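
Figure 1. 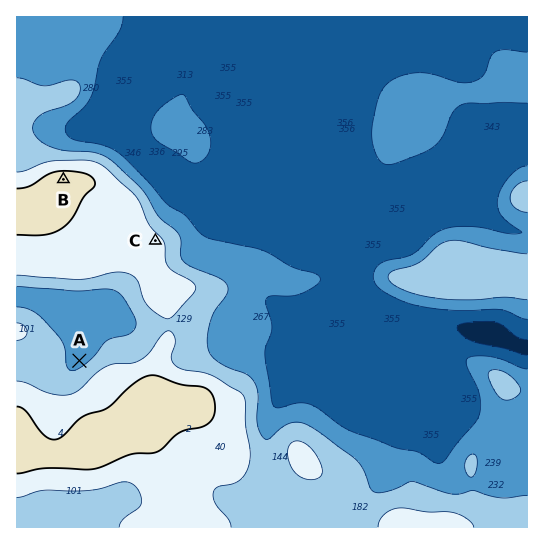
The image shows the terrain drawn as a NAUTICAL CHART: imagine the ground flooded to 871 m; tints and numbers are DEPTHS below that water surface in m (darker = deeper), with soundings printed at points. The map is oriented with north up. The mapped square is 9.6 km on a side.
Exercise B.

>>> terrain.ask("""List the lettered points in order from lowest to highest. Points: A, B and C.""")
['A', 'C', 'B']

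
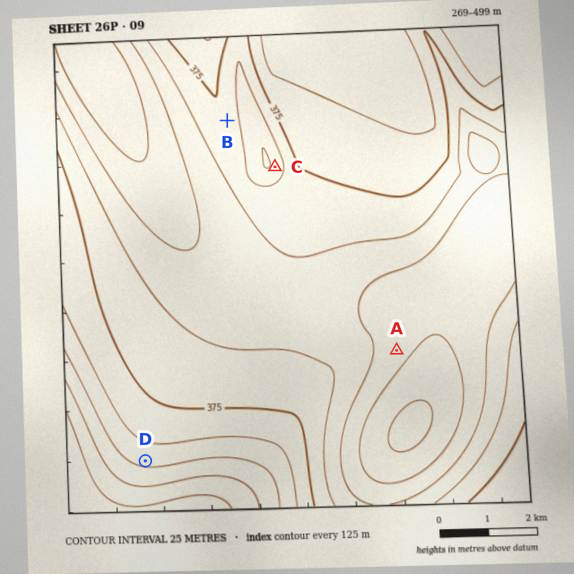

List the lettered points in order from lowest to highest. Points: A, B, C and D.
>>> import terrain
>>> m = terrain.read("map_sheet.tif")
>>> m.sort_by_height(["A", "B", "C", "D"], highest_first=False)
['A', 'C', 'B', 'D']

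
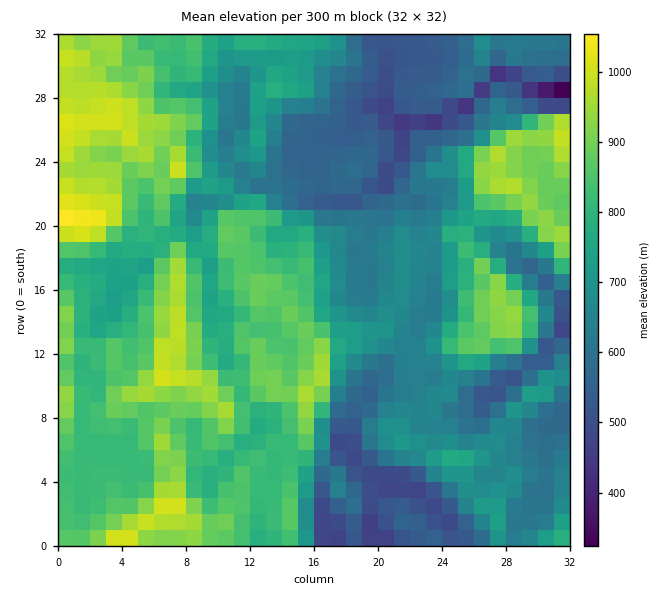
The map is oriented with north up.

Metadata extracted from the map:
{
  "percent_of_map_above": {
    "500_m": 96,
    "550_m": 88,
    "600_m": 79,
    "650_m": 67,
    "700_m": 58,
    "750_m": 51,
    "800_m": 42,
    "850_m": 28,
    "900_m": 17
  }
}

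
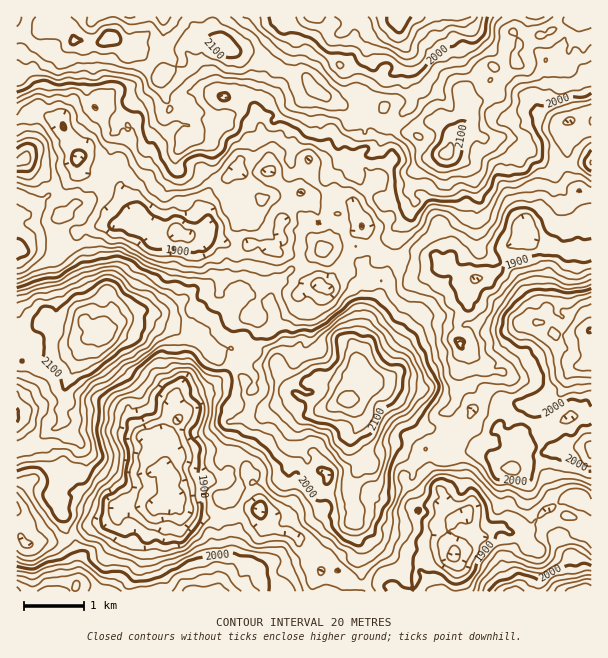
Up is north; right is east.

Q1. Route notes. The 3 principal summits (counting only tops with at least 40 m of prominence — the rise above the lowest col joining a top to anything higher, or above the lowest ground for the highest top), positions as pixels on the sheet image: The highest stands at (93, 333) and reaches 2173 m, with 351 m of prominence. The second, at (347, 399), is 2173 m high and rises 160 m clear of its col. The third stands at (444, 153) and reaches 2126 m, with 174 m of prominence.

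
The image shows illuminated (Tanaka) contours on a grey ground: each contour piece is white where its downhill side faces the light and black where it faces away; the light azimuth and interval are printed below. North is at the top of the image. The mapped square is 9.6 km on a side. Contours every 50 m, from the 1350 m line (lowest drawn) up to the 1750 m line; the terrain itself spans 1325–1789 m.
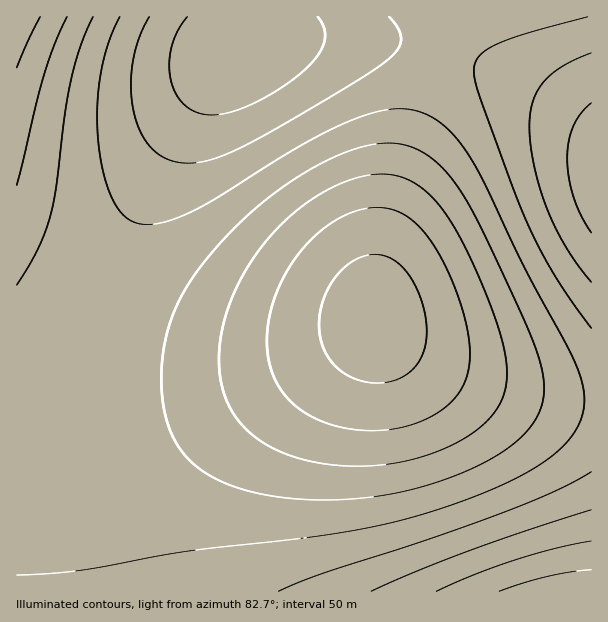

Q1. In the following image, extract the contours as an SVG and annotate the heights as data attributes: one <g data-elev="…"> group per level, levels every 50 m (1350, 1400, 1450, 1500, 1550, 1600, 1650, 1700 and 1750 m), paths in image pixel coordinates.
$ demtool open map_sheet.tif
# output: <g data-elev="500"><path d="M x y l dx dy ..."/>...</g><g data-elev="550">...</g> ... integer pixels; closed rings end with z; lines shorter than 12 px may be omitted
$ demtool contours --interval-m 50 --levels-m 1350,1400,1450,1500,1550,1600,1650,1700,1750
<g data-elev="1350"><path d="M372 383l-12-2-10-4-9-6-8-7-6-8-5-11-2-10-1-12 2-14 3-12 6-12 7-10 9-9 10-7 10-4 9-1 9 2 9 4 9 7 8 9 7 14 5 13 4 15 1 15-4 21-5 9-7 8-8 6-10 4z"/></g><g data-elev="1400"><path d="M353 429l-21-4-19-8-16-10-12-12-10-15-6-18-2-20 1-19 6-23 9-22 13-21 16-19 18-14 20-11 18-5 18 0 15 5 15 10 13 16 13 21 14 30 9 30 5 25-1 21-4 15-7 14-12 12-14 9-18 8-19 5-21 2z"/><path d="M40 17l-23 51"/></g><g data-elev="1450"><path d="M338 465l-30-4-27-9-22-12-17-15-13-20-8-21-2-25 3-27 8-30 15-30 19-29 24-25 27-21 29-15 27-7 12-1 12 1 18 7 18 14 15 19 16 27 22 46 16 45 6 30 0 24-6 17-12 16-17 14-22 13-26 9-28 7-29 3z"/><path d="M67 17l-12 27-11 31-27 110"/></g><g data-elev="1500"><path d="M312 500l-42-4-36-9-28-14-12-9-9-9-8-11-6-12-5-13-3-17-1-36 5-34 13-33 20-32 33-37 35-32 39-27 38-19 17-5 16-3 14-1 13 2 18 8 18 14 17 20 16 27 43 89 19 45 8 32 0 12-2 12-9 19-16 18-24 17-31 15-36 13-36 8-39 5z"/><path d="M93 17l-13 30-10 36-6 34-8 72-6 29-13 33-20 34"/></g><g data-elev="1550"><path d="M120 17l-10 22-8 27-4 29-1 28 3 30 5 27 9 23 11 13 9 6 10 2 14 0 15-4 33-16 91-56 51-26 24-9 20-4 16 0 17 5 15 8 13 13 14 17 12 20 45 94 51 96 8 25 1 12 0 11-5 15-9 13-13 14-18 13-24 14-27 12-69 24-42 11-50 9-139 16-110 20-61 4"/></g><g data-elev="1600"><path d="M591 472l-35 19-51 21-82 29-103 33-41 17"/><path d="M149 17l-10 22-7 26-1 25 4 26 8 20 12 15 15 9 18 3 12-1 13-3 33-14 78-44 57-36 14-12 6-11-2-12-10-13"/><path d="M588 17l-61 16-32 12-10 6-6 6-4 6-1 8 2 12 5 18 33 90 15 36 26 49 36 52"/></g><g data-elev="1650"><path d="M591 510l-123 41-53 21-44 19"/><path d="M591 53l-29 13-10 8-9 8-6 10-4 10-4 24 2 20 3 21 14 43 18 38 25 34"/><path d="M187 17l-9 13-6 17-3 18 2 16 6 15 9 10 12 7 14 2 19-3 25-10 26-15 23-18 14-15 6-13-1-12-6-12"/></g><g data-elev="1700"><path d="M591 541l-36 7-40 12-41 15-38 16"/><path d="M591 103l-10 11-8 12-4 15-2 17 2 19 4 20 8 18 10 18"/></g><g data-elev="1750"><path d="M591 570l-43 6-49 15"/></g>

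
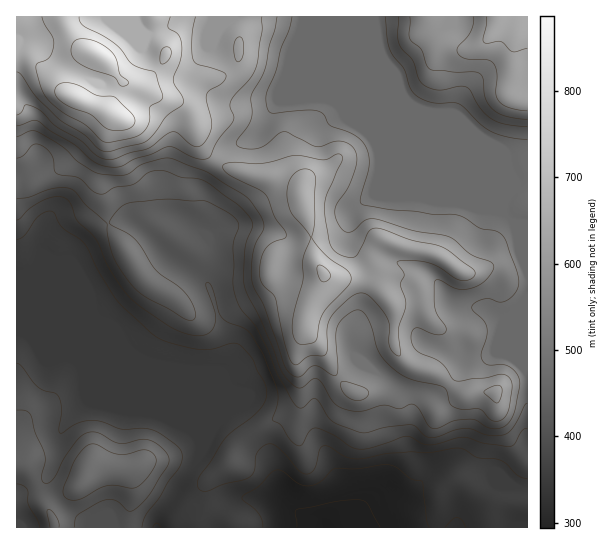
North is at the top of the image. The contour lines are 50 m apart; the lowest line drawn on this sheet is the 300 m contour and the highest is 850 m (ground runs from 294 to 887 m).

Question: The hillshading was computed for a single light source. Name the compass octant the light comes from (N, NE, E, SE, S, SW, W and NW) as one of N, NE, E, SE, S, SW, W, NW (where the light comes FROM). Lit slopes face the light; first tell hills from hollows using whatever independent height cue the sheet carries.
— NE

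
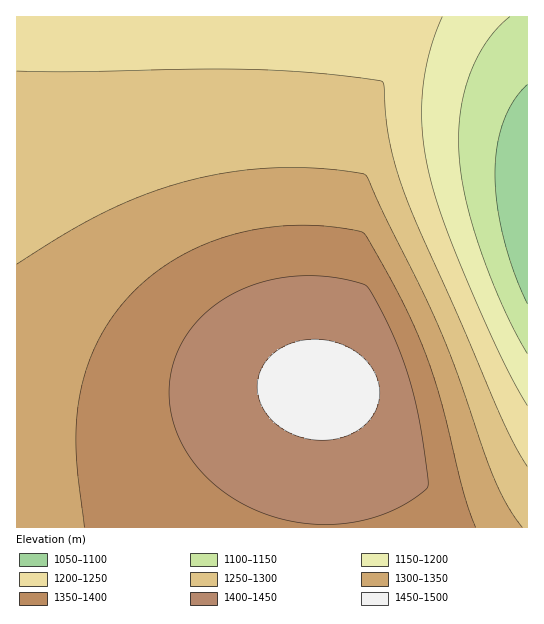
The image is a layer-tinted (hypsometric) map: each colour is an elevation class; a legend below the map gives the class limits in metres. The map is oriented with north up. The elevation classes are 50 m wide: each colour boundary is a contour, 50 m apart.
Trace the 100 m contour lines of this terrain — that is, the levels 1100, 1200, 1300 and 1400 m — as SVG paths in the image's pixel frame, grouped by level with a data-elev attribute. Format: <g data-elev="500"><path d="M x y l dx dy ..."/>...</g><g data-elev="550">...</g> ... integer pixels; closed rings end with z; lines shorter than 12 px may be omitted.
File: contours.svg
<g data-elev="1100"><path d="M527 304l-13-31-10-35-7-33-2-31 2-28 6-24 11-21 13-16"/></g><g data-elev="1200"><path d="M527 406l-26-50-36-81-24-60-13-46-6-40 1-39 6-37 13-36"/></g><g data-elev="1300"><path d="M522 527l-13-19-12-24-12-30-28-81-16-42-73-152-3-5-42-5-45-1-44 4-44 8-41 13-42 18-40 22-50 31"/></g><g data-elev="1400"><path d="M305 523l36 1 34-7 18-7 16-8 16-12 3-5-7-54-9-42-13-40-18-39-11-20-5-5-22-6-24-3-28 0-28 6-25 9-22 14-19 17-14 19-9 21-5 24 2 24 6 24 13 23 16 20 20 17 24 14 27 10z"/></g>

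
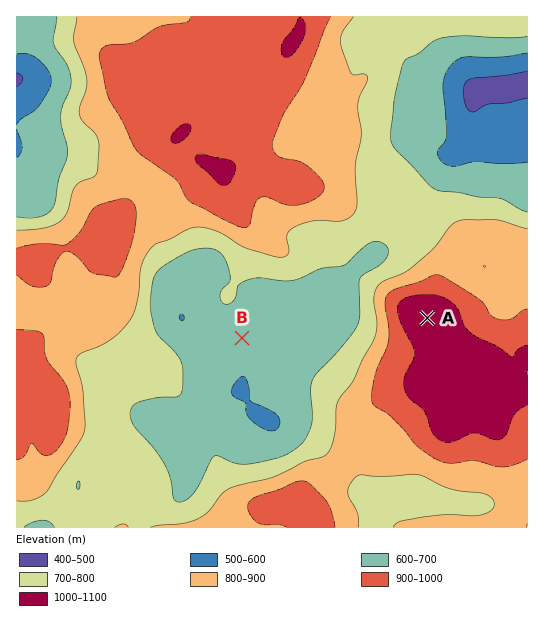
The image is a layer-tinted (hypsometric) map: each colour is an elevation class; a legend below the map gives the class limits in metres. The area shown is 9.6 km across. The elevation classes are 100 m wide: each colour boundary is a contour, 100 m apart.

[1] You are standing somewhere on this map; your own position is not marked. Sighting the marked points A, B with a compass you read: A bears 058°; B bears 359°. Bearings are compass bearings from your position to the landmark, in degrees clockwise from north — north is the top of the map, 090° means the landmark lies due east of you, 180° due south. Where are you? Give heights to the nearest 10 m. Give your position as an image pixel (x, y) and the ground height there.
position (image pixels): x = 244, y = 433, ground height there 630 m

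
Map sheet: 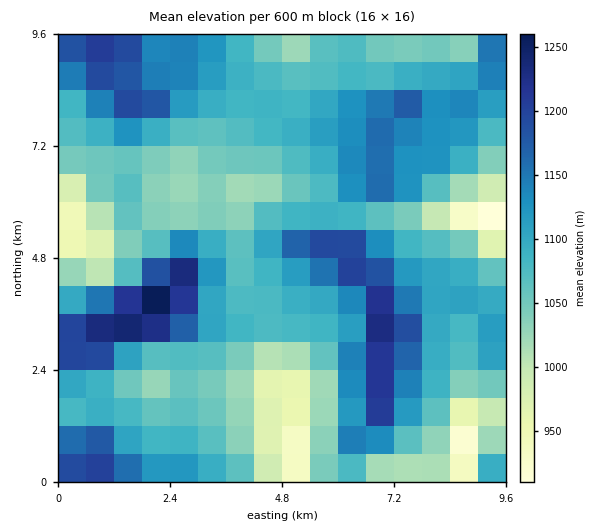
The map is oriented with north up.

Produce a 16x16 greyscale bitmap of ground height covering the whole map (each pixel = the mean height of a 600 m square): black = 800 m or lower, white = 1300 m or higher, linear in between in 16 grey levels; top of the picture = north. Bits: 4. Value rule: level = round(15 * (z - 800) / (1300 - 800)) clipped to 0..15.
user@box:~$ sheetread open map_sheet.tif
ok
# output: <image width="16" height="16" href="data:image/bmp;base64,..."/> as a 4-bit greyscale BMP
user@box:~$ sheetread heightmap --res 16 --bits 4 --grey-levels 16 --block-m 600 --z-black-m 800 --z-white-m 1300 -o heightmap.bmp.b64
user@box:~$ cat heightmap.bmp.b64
<image width="16" height="16" href="data:image/bmp;base64,Qk32AAAAAAAAAHYAAAAoAAAAEAAAABAAAAABAAQAAAAAAIAAAAATCwAAEwsAABAAAAAAAAAAAAAAABEREQAiIiIAMzMzAERERABVVVUAZmZmAHd3dwCIiIgAmZmZAKqqqgC7u7sAzMzMAN3d3QDu7u4A////AMy6qYZHh2ZJu5mYdUeqh0eJiIh1V6yoVpmHh3VXrKl4zJiIdmisuYnN3bmYiZ3JiZvOyYiZramZdozaiZvMqZhFeKmJvMqYdUaHd3iZmHZDV4d3d4irqHZ4h3eIiauql4mpiIiZq6qomsuZmYmquqmsuqmYiIiZmszKqpd4iHd7"/>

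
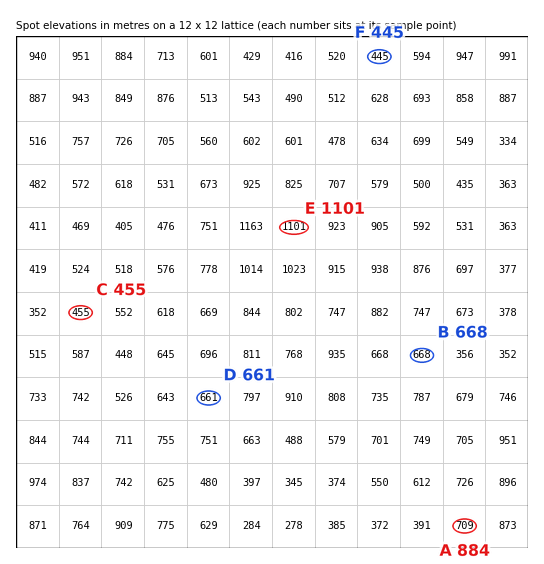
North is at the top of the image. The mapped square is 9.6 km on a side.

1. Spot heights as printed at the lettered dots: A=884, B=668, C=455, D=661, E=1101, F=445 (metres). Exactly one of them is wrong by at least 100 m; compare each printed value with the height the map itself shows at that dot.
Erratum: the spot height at A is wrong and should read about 709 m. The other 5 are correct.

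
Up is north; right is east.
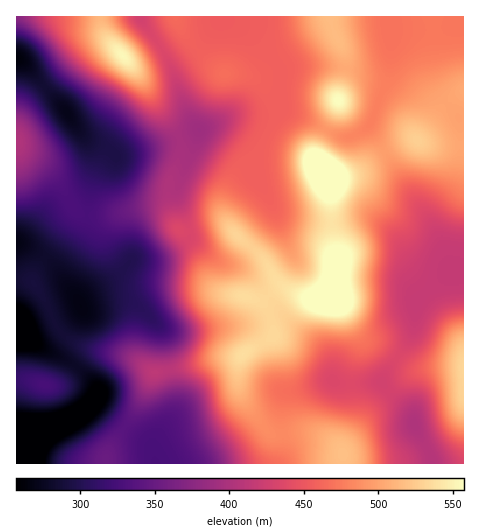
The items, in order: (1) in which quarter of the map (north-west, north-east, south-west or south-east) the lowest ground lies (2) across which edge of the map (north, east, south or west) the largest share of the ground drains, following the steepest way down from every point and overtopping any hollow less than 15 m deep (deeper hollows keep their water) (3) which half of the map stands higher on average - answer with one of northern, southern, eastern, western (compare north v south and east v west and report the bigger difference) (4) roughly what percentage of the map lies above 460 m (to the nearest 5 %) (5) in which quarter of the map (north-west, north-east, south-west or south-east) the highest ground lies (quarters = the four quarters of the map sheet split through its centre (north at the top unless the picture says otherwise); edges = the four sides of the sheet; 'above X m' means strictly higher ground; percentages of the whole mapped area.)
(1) Look to the south-west quarter for the lowest ground.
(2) Drainage is mainly to the west: more ground falls towards that edge than towards any other.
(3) Taken as a whole, the eastern half is higher than the western.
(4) About 40 % of the map lies above 460 m.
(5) Look to the north-east quarter for the highest ground.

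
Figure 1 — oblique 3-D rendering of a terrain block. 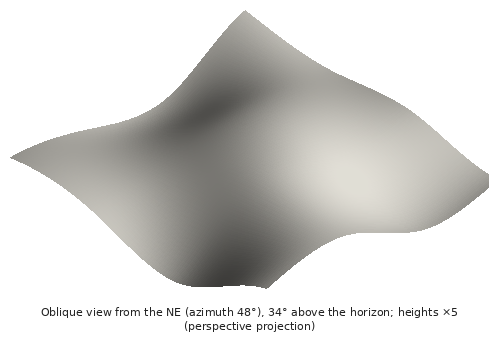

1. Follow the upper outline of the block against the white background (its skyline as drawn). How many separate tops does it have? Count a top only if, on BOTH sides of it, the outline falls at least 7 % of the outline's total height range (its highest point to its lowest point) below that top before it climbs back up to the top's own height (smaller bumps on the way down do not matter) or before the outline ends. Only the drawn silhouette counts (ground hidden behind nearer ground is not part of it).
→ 1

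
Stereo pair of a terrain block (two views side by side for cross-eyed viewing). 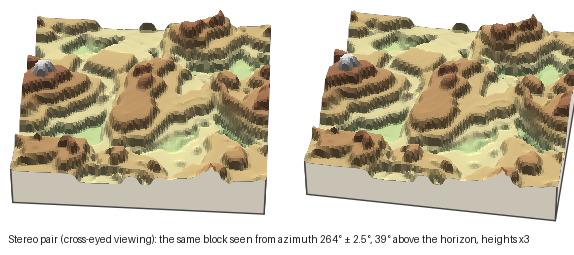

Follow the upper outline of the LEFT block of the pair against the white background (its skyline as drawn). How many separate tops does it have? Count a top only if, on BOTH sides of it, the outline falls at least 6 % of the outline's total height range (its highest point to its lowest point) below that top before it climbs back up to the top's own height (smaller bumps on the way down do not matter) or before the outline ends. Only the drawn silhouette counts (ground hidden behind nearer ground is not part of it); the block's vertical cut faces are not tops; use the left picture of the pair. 2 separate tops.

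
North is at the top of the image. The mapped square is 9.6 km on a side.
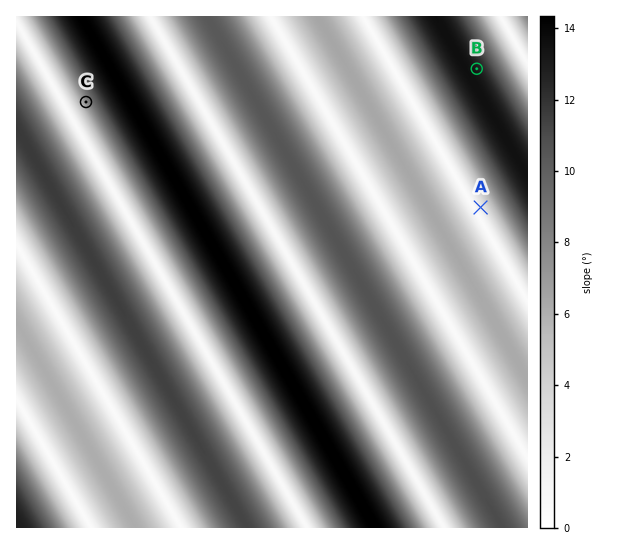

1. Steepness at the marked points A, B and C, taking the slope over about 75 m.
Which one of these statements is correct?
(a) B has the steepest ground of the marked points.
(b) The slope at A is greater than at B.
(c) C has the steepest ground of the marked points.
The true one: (a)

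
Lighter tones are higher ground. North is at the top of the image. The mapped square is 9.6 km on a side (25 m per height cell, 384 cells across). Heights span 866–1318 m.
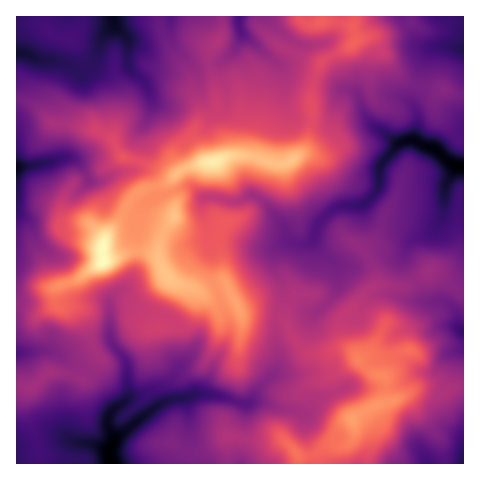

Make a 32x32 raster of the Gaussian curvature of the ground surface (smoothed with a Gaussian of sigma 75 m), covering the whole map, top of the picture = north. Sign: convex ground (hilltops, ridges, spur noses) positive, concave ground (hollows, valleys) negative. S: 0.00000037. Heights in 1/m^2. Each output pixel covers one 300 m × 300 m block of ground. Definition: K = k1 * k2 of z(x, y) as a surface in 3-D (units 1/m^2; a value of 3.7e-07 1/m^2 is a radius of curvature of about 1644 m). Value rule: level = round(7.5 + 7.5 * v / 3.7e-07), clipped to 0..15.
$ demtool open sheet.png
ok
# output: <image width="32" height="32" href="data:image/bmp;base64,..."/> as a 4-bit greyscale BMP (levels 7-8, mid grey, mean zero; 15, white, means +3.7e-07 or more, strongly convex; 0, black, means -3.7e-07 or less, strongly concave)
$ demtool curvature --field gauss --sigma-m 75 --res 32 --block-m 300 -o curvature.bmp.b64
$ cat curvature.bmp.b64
<image width="32" height="32" href="data:image/bmp;base64,Qk12AgAAAAAAAHYAAAAoAAAAIAAAACAAAAABAAQAAAAAAAACAAATCwAAEwsAABAAAAAAAAAAAAAAABEREQAiIiIAMzMzAERERABVVVUAZmZmAHd3dwCIiIgAmZmZAKqqqgC7u7sAzMzMAN3d3QDu7u4A////AIiHm3aHd3d3d5iGZ3aleFd3eHOGy5h3mFaoVXiHh9iod3h5VVh4Z5dW2LtIl7iFaGeIdbx4i0nZd1SIf4dXd4iYd3aXd3WWcMdohzdnioZ3mXiZhWZ4mYhjiHh88VfFeIeVd6eJdzh+tph3dGiXVWh3d3jFd4mGhmd4h3jHdbmndnd1lJd4mXiHd3dnh3j1ZWfGVLmYh2q1h3d4dqZ2SXtkm4pIh3hVd8doiIiH53V2d2d3l3V3l2mWd3hYdleIeC72SJiD+Ih4d2h5eXh4eHhmgwC3+LeGmXd4h3iHd2mHhI/38AN5eWWIh3d4dniKh4dYS7hHeXh1mIh4eIeIaIZkt3PmiFZndnd4eJl3d3iHiKS5cYd/RonHl2hZZniHd3hldZeIeqp2gIVniKiHh3dpd3tnt2A+gvmJh4akd4ePaWqIdoZdSqhnh4h3aImJNYOoh2tFZg/0N46Wp3xOyzhaeoZmiIh3h3hpt2qXNkmOdoV5eId2aHd3mlaIiQnIN4i2eniHiYh3d4h1doeOC4hmh1h4mIhXeIiHiXhZiGh4h4e5d3mIeId3h4enh4dnl4d2mHVod4h4d3h0mHeHZ5iId3eIiHeGd4h4emd3dXeHd3h2iXd3iISFd3hJlpmIeHiHiGaXd4jIuIVnppq1iHeIh4h3mId4V2k57FWWhJh4"/>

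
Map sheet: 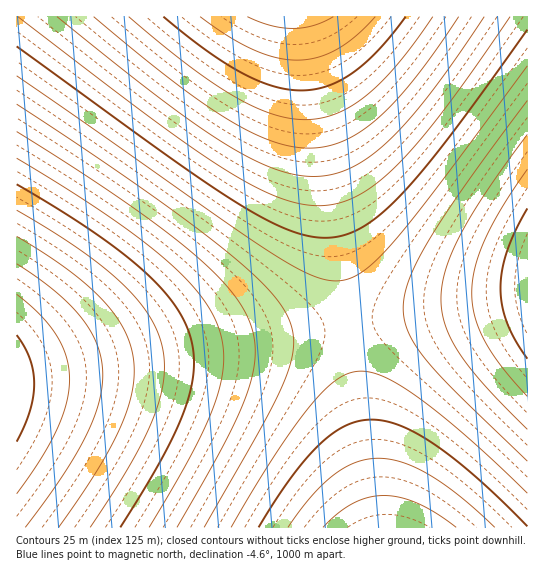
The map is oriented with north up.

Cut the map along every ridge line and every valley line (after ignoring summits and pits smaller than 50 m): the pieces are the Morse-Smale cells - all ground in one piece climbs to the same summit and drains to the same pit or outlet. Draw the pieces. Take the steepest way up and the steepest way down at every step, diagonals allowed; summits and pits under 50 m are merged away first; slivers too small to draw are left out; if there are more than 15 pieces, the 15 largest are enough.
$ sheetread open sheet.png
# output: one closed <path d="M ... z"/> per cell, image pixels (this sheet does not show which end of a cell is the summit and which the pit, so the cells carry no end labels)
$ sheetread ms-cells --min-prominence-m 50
<path d="M302 16l-286 1 1 358 331-50z"/><path d="M349 325l-332 50-1 152 362 1 1-7z"/><path d="M527 16l-224 1 46 308 179-27z"/><path d="M527 299l-178 27 30 202 149-1z"/>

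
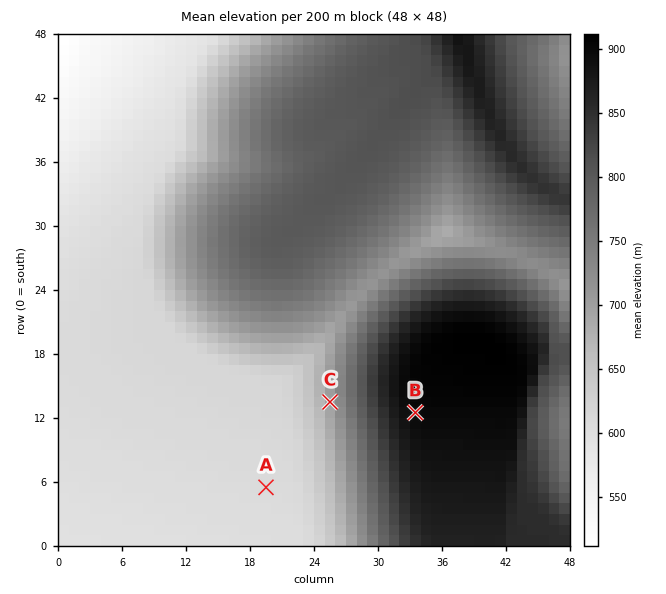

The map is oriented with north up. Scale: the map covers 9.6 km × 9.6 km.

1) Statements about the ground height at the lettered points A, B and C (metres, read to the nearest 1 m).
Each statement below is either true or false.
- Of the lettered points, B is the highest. true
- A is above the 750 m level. false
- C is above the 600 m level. true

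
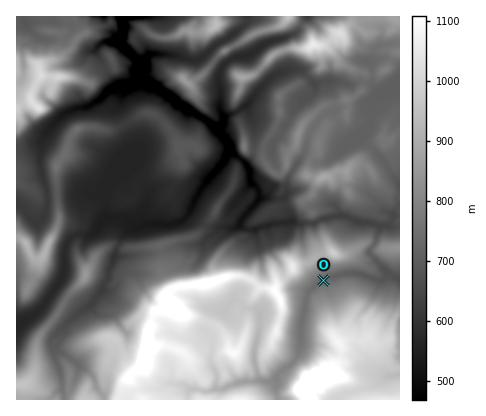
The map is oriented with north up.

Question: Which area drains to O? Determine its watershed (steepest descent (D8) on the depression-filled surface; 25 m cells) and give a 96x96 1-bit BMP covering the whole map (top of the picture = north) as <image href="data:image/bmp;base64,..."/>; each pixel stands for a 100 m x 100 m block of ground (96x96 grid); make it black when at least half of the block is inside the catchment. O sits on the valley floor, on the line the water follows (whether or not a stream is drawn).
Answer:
<image width="96" height="96" href="data:image/bmp;base64,Qk2+BAAAAAAAAD4AAAAoAAAAYAAAAGAAAAABAAEAAAAAAIAEAAATCwAAEwsAAAIAAAAAAAAA////AAAAAAAAAAAB//////+AAAAAAAAD//////8AAAAAAAAD//////8AAAAAAAAD//////8AAAAAAAAH///////AAAAAAAAP///////wAAAAAAAH///////+AAAAAAAD///////+AAAAAAAB////////AAAAAAAA////////gAAAAAAA////////gAAAAAAA////////gAAAAAAAf///////gAAAAAAAf///////gAAAAAAAf///////AAAAAAAAf///////AAAAAAAAf//////+AAAAAAAAf//////+AAAAAAAAf//////+AAAAAAAAP//////8AAAAAAAAP//////8AAAAAAAAP//////8AAAAAAAAH//////8AAAAAAAAA//////4AAAAAAAAA//////4AAAAAAAAB//////4AAAAAAAAB//////4AAAAAAAAA//////4AAAAAAAAAH//+H/4AAAAAAAAAAD/8D/4AAAAAAAAAAAfwB/wAAAAAAAAAAAAAA/gAAAAAAAAAAAAAAfAAAAAAAAAAAAAAAOAAAAAAAAAAAAAAAAAAAAAAAAAAAAAAAAAAAAAAAAAAAAAAAAAAAAAAAAAAAAAAAAAAAAAAAAAAAAAAAAAAAAAAAAAAAAAAAAAAAAAAAAAAAAAAAAAAAAAAAAAAAAAAAAAAAAAAAAAAAAAAAAAAAAAAAAAAAAAAAAAAAAAAAAAAAAAAAAAAAAAAAAAAAAAAAAAAAAAAAAAAAAAAAAAAAAAAAAAAAAAAAAAAAAAAAAAAAAAAAAAAAAAAAAAAAAAAAAAAAAAAAAAAAAAAAAAAAAAAAAAAAAAAAAAAAAAAAAAAAAAAAAAAAAAAAAAAAAAAAAAAAAAAAAAAAAAAAAAAAAAAAAAAAAAAAAAAAAAAAAAAAAAAAAAAAAAAAAAAAAAAAAAAAAAAAAAAAAAAAAAAAAAAAAAAAAAAAAAAAAAAAAAAAAAAAAAAAAAAAAAAAAAAAAAAAAAAAAAAAAAAAAAAAAAAAAAAAAAAAAAAAAAAAAAAAAAAAAAAAAAAAAAAAAAAAAAAAAAAAAAAAAAAAAAAAAAAAAAAAAAAAAAAAAAAAAAAAAAAAAAAAAAAAAAAAAAAAAAAAAAAAAAAAAAAAAAAAAAAAAAAAAAAAAAAAAAAAAAAAAAAAAAAAAAAAAAAAAAAAAAAAAAAAAAAAAAAAAAAAAAAAAAAAAAAAAAAAAAAAAAAAAAAAAAAAAAAAAAAAAAAAAAAAAAAAAAAAAAAAAAAAAAAAAAAAAAAAAAAAAAAAAAAAAAAAAAAAAAAAAAAAAAAAAAAAAAAAAAAAAAAAAAAAAAAAAAAAAAAAAAAAAAAAAAAAAAAAAAAAAAAAAAAAAAAAAAAAAAAAAAAAAAAAAAAAAAAAAAAAAAAAAAAAAAAAAAAAAAAAAAAAAAAAAAAAAAAAAAAAAAAAAAAAAAAAAAAAAAAAAAAAAAAAAAAAAAAAAAAAAAAAAAAAAAAAAAAAAAAAAAAAAAAAAAAAAAAAAAAAAAAAAAAAAAAAAAAAA="/>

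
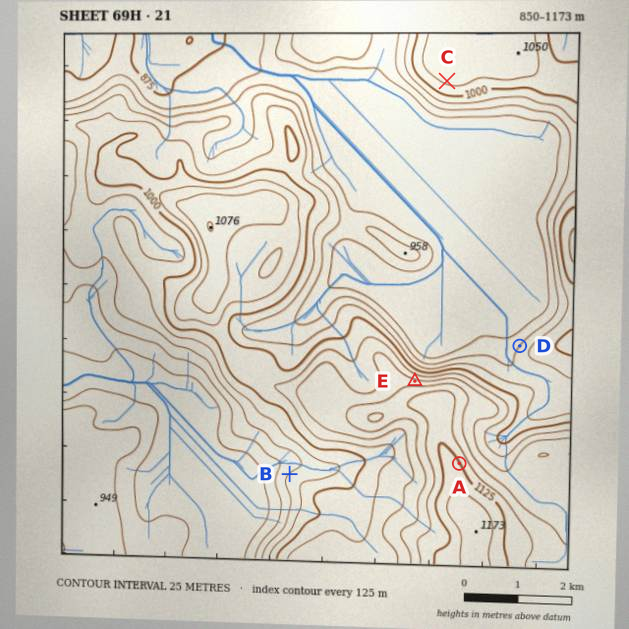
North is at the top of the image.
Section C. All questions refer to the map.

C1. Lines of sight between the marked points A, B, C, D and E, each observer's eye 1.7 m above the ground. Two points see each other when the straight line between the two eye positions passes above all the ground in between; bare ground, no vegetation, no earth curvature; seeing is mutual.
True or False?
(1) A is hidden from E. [True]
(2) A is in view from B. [False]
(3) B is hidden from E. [True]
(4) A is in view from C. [True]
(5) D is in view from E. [True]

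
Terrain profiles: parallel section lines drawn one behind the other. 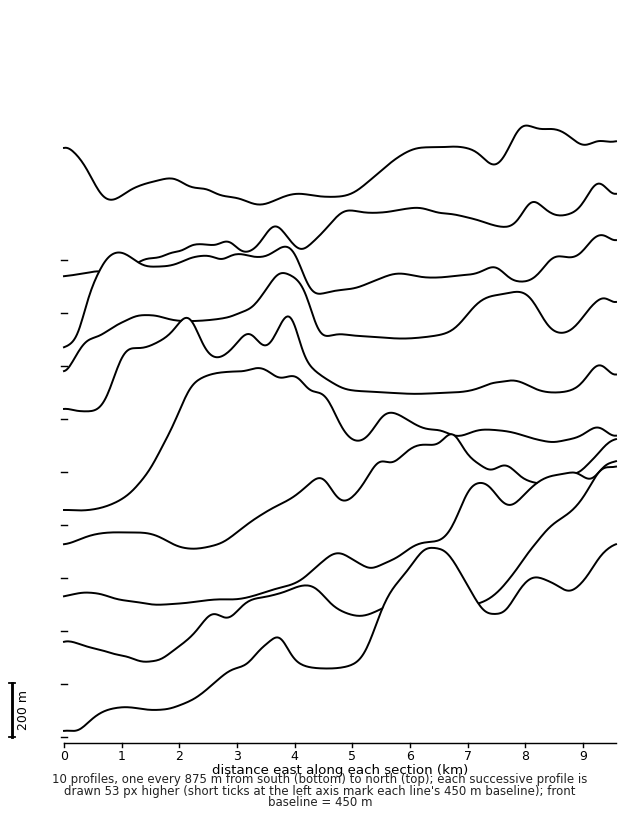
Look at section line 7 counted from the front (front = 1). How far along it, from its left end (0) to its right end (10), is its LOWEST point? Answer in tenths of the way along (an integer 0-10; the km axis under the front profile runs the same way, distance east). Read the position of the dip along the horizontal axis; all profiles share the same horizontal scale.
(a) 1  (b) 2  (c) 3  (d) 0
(d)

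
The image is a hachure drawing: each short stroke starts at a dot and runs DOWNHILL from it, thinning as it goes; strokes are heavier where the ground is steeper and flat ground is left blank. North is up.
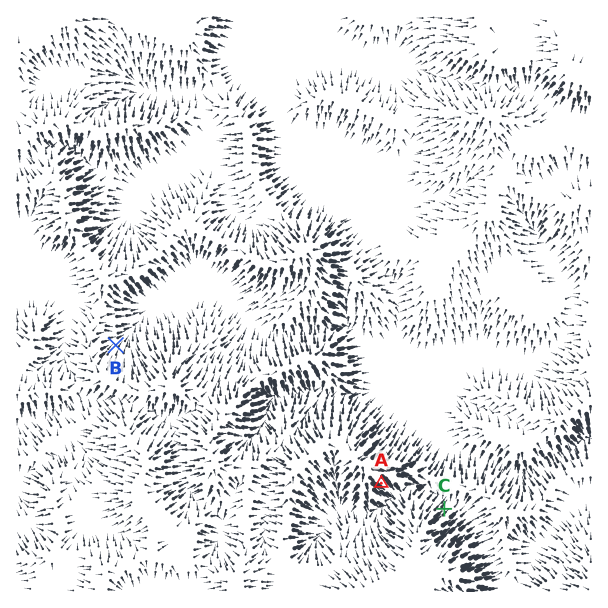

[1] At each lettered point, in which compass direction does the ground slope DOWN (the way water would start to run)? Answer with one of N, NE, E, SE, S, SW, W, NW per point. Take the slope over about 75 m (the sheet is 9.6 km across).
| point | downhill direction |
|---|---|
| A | SE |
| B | NE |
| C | NE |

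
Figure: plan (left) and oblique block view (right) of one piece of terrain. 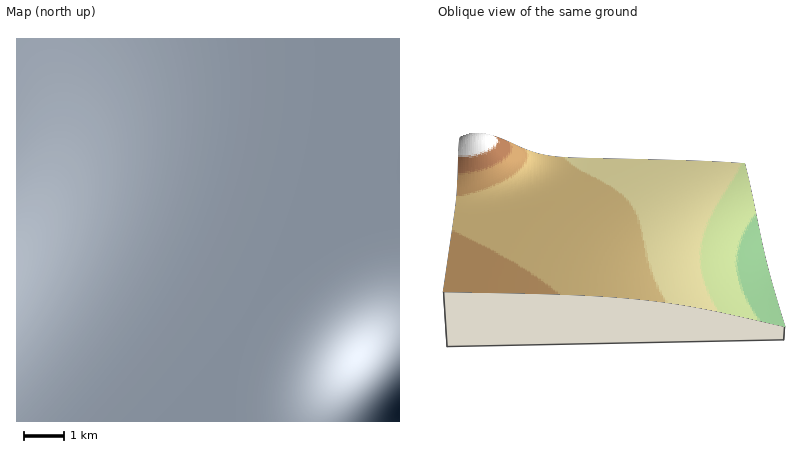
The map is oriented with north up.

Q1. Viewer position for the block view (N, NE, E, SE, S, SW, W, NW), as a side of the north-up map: N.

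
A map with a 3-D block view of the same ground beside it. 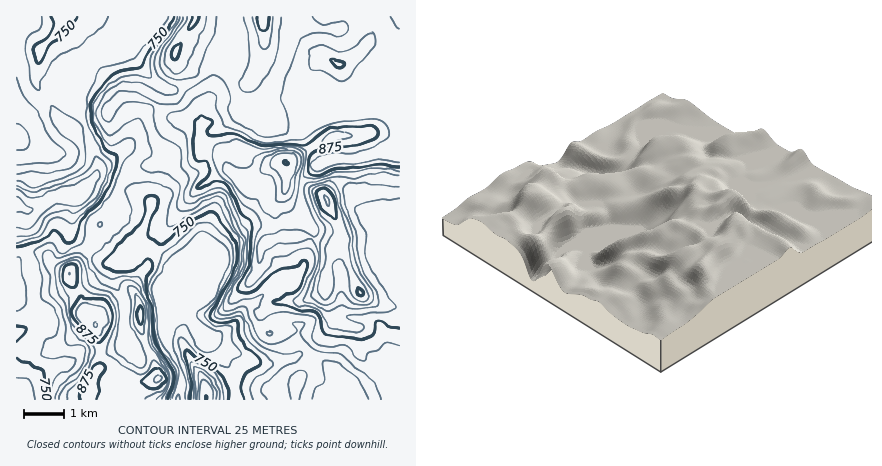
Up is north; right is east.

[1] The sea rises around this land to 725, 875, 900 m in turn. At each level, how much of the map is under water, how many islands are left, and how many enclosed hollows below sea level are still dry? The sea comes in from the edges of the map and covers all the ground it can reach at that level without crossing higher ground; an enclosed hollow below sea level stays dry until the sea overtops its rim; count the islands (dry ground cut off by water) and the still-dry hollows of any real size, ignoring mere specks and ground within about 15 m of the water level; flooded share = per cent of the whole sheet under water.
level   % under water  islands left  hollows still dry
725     17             0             0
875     79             3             0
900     87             1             0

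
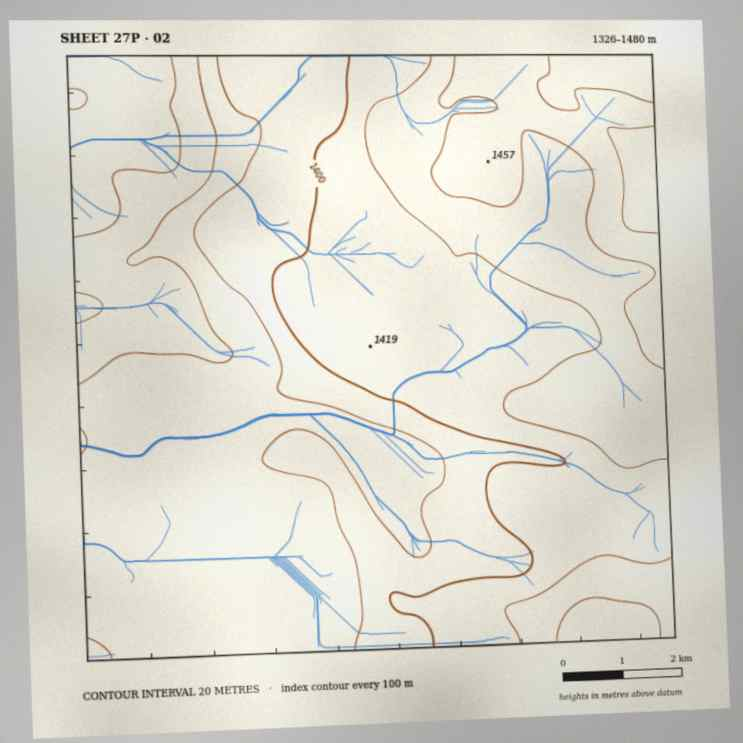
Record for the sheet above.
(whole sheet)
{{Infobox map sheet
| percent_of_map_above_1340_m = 96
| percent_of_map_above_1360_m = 89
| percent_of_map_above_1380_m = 64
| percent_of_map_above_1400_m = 49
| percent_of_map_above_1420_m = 26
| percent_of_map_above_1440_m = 11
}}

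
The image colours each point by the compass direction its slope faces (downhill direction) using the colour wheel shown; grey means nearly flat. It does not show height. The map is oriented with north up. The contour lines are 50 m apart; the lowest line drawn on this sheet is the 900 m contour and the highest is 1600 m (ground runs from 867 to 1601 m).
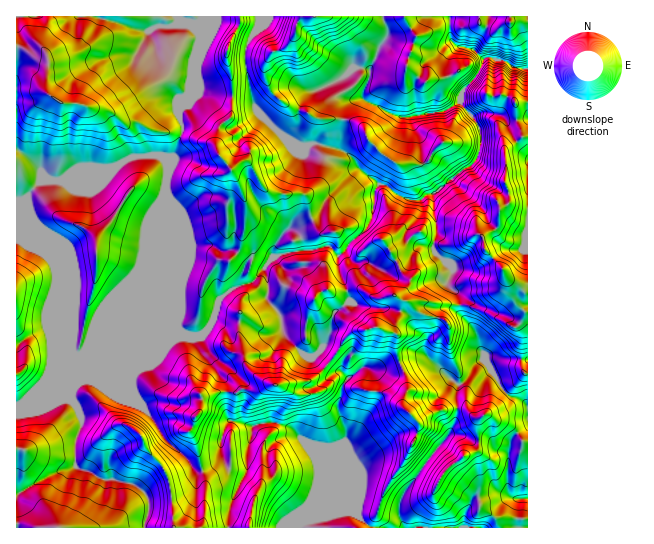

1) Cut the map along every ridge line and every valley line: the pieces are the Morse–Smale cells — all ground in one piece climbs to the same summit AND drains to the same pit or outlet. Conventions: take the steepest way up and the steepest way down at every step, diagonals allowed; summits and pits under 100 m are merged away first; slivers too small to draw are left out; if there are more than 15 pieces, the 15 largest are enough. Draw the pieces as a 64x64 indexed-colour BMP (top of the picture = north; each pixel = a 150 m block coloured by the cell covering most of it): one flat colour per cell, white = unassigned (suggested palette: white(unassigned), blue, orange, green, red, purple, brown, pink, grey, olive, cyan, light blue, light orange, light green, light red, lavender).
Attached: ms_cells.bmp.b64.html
<image width="64" height="64" href="data:image/bmp;base64,Qk12CAAAAAAAAHYAAAAoAAAAQAAAAEAAAAABAAQAAAAAAAAIAAATCwAAEwsAABAAAAAAAAAA////ALR3HwAOf/8ALKAsACgn1gC9Z5QAS1aMAMJ34wB/f38AIr28AM++FwDox64AeLv/AIrfmACWmP8A1bDFAJmZmZmZmZmZd3d3cAAP/////wAAAACIiMzMzMzMzAAAmZmZmZmZmZl3d3dwAA////////AACIiIzMzMzMzMAACZmZmZmZmZmZd3d3AAD/////////+4iIjMzMzMzAAAAJmZmZmZmZmZl3d3dwAP////////+7iIiMzMzMzMAAAAmZmZmZmZmZl3d3d3AAD///////+7uIiIjMzMzMwAAACZmZmZmZmZd3d3d3cAAP//////+7u4iIiMzMzMwAAAAJmZmZmZd3d3d3d3cAAAD/////+7u7iIiIjMzMAAAAAAmZmZmXd3d3d3d3cAAAu//////7u7iIiIiIzMAAAAAACZmZmXd3d3d3d3cAAAu7//////u7uIiIiIiMzAAAAAAJmZmZd3d3d3d3cAAAC7v/////u7u4iIiIiIzMzAAAAAmZmZl3d3d3d3cAAAALu/////u7u4iIiIiIiMzMwAAACZmZmZd3d3d3cAAAAAu7////u7u7uIiIiIiIjMzAAADJmZmZl3d3d3dwAAAAC7u///u7u7u7iIiIiIiIzMAADMmZmZmXd3d3dwAAAAAAu7u7u7u7u7uIiIiIiIjMwAzMyZmZmZd3d3dwAAAAAAu7u7u7u7u7u7iIiIiIiMzMzMzNmZmZd3d3d3AAAAAAC7u7u7u7u7u7u4iIiIiIzMzMzM3dmZl3d3d3AAAAAAALu7u7u7u7u7u7iIiIiIjMzMzMzd3d2Xd3d3cAAAAAAAZmZru7u7u7u7uIiIiIiMzMzMzN3d3d13d3dwAAAAAABmZmZmZmu7u7u4iIiIiIDMzMzM3d3d3d3Xd3AAAAAABmZmZmZmZrsAC7iIiIiAAAzMzMzd3d3d3d3Xd3AAAAAGZmZmZmZmoAAAAACIiAAAAMzMzN3d3d3d3d3XdwAAAGZmZmZmZmqqAAAAAAAAAAAAAAAA3d3d0zM93d3dcAAGZmZmZmZmZqoAAAAAAAAAAAAAAADd3d3TMzM93d3dAAZmZmZmZmZmaqAAAAAAAAAAAAAAAN3d3dMzMzMzMzPQAGZmZmZmZmZqqgAAAAAAAAAAAAAA3d3d0zMzMzMzMwAAZmZmZmZmZmqqqqqgAAAAAAAAAFDd3d3TMzMzMzMzAAAGZmZmZmZmZqqqqqoAAAAAAABVUN3d3dMzMzMzMzMwAAZmZmZmZmZmaqqqqgAAAAAAVVVV3d3d0zMzMzMzMzAABmZmZmZmZmZmqqqqqqqqpVVVVVXd3d0zMzMzMzMzMAAABmZmZmZmZmqqqqqqqqqlVVVVVd3d3TMzMzMzMzMwAAAAZmZmZmZmaqqqqqqqqlVVVVVV3d3TMzMzMzMzMzAAAABEZmZmZmZqqqqqqqqqVVVVVVXd3dMzMzMzMzMzMAAAAARGZmZmZqqqqqqqqqqlVVVVVd3dMzMzMzMzMzMwAAAABERmZmZmqqqqqqqqpVVVVVVV3dEzMzMzMzMzMzQAAARERAAGZmYKqqqqqqpVVVVVVVXdEzMzMzMzMzMzNEREREREQAAAAACqqqqqAFVVVVVVVRETMzMzMzMzMzM0RERERERAAAAAAAqqqqAABVVVVVVVETMzMzMzMzMzMzRERERERERAAAAAAKqqoAAFVVVVVVURMzMzMzMzMzMzRERERERERERAAAAAqqqqAFVVVVVVVREzMzMzMzMzMzNEREREREREREQAAAAKqqoAVVVVVVVVEzMzMzMzMzMzNERERERERERERAAAAAqqqqBVVVVVVVURMzMzMzMzMzM0REREREREREREQAAACqru4FVVVVVVVREzMzMzMzMzMzREREREREREREREAAAKru7u5VVVVVVVERMRMzMzMzMzNERERERERERERERAAA7u7u7uVVVVVVURERERMzMzMzM0REREREREREREREQO7u7u7u7uVVVVVRERERERERMzMzRERERERERERERERE7u7u7u7u7lVVVVEREREREREREREURERERERERERERE7u7u7u7u7u5VVVURERERERERERERRERERERERERERO7u7u7u7u7u7lVVVRERERERERERERFEREREREREIiIiLu7u7u7u7u7uVVVVERERERERERERERREREREREIiIiIu7u7u7u7u7u5VVVURERERERERERERFEREREREIiIiIi7u7u7u7u7u7lVVVRERERERERERERFEREREREIiIiIiLu7u7iLu7u7lVVVVERERERERERERERREREREIiIiIiIu7u4iIiIi7lVVVVUREREREREREREREEREREQiIiIiIiLuIiIiIiIiVVVVVRERERERERERERERBAAAAiIiIiIiIiIiIiIiIiJVVVVVEREREREREREREREAAAACIiIiIiIiIiIiIiIiIiVVVVUREREREREREREREQAAAAIiIiIiIiIiIiIiIiIiIlVVVRERERERERERERERAAAAAiIiIiIiIiIiIiIiIiIiVVVQEREREREREREREREAAAACIiIiIiIiIiIiIiIiIiJVAAARERERERERERERERAAAAIiIiIiIiIiIiIiIiIiIgAAABEREREREREREREREAAAAiIiIiIiIiIiIiIiIiAAAAAAEREREREREREREREQAAAAIiIiIiIiIiIiIiIiAAAAAAARERERERERERERERAAAAAiIiIiIiIiIiIiIiIAAAAAABEREREREREREREREAAAAAIiIiIiIiIiIiIiIgAAAAAA"/>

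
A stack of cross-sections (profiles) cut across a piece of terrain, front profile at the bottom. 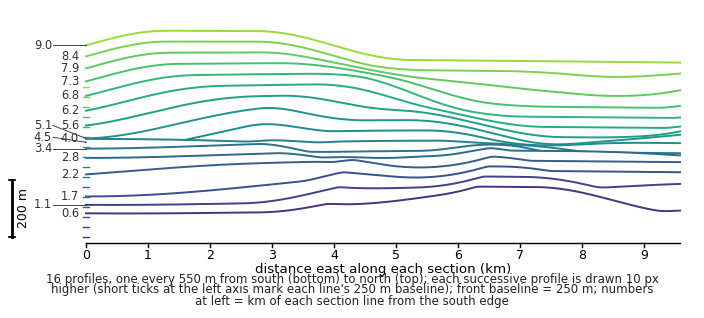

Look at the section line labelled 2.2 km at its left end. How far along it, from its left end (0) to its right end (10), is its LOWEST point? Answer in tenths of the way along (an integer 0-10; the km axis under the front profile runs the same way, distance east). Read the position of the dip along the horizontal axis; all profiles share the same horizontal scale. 0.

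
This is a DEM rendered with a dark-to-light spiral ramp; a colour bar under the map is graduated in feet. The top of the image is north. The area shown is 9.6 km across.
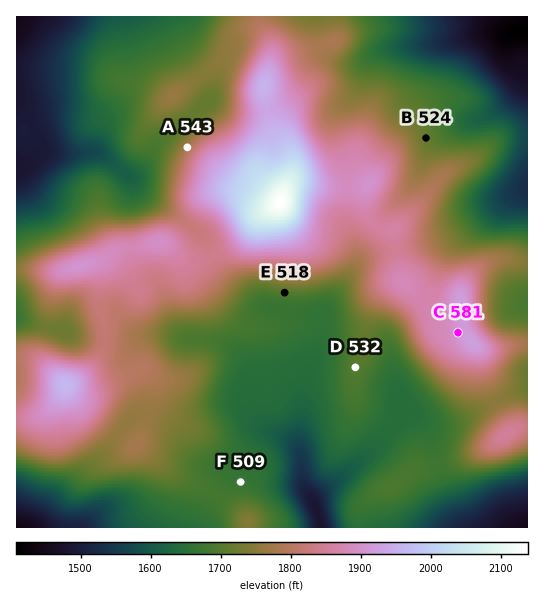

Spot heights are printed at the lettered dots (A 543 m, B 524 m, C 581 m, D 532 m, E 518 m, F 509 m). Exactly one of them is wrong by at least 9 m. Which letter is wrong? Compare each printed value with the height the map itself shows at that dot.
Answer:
D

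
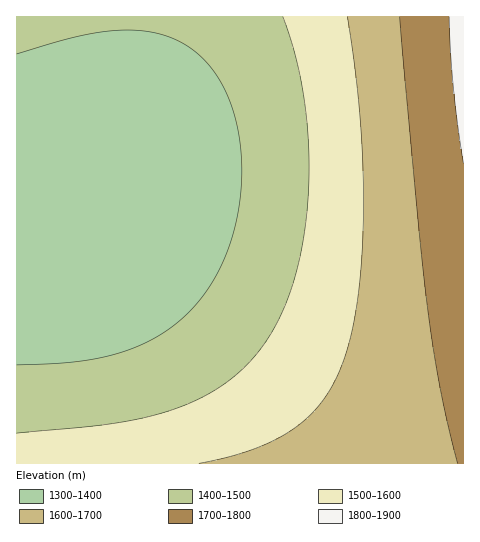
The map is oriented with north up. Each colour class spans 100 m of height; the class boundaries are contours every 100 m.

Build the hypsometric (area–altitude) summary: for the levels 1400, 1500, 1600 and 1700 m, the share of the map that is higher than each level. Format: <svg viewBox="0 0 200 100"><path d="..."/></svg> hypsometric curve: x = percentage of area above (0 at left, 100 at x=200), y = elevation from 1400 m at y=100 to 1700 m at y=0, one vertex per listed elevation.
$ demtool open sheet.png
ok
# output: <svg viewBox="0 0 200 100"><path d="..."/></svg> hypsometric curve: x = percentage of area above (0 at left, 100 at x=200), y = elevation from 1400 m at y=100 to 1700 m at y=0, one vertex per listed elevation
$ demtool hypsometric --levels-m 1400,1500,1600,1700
<svg viewBox="0 0 200 100"><path d="M136 100l-44-33-39-34-34-33"/></svg>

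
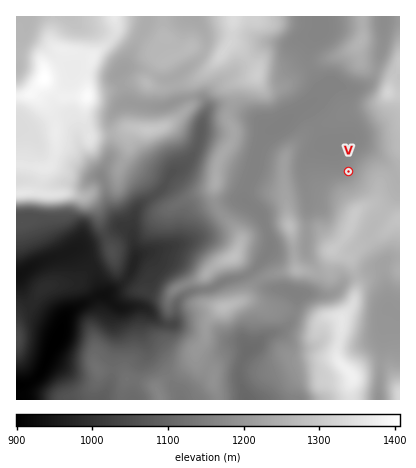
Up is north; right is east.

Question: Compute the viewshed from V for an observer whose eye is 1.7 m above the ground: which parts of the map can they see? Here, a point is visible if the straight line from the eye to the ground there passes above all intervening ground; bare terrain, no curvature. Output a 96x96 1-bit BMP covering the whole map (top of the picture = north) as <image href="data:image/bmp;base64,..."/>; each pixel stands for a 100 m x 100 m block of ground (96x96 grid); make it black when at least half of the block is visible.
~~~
<image width="96" height="96" href="data:image/bmp;base64,Qk2+BAAAAAAAAD4AAAAoAAAAYAAAAGAAAAABAAEAAAAAAIAEAAATCwAAEwsAAAIAAAAAAAAA////AAAAAAAAAAAAAAAAAAAAAAAAAAAAAAAAAAAAAAAAAAAAAAAAAAAAAAAAAAAAAAAAAAAAAAAAAAAAAAAAAAAAAAAAAAAAAAAAAAAAAAAAAAAAAAAAAAAAAAAAAAAAAAAAAAAAAAAAAAAAAAAAAAAAAAAAAAAAAAAAAAAAAAAAAAAAAAAAAAAAAAAAAAAAAAAAAAAAAAAAAAAAAAAAAAAAAAAAAAAAAAAAAAAAAAAAAAAAAAAAAAAAAAAAAAAAAAAAAAAAAAAAAAAAAAAAAAAAAAAAAAAAAAAAAAAAAAAAAAAAAAAAAAAAAAAAAAAAAAAAAAAAAAAAAAAAAAAAAAAAAAAAAAAAAAAAAAAAAAAAAAAAAAAAAAAAAAAAAAAAAAAAAAAAAAAAAAAAAAAAAAAAAAAAAAAAAAAAAAAAAAAAAAAAAAAAAAAAAAAAAAAAAAAAAAAAAAAAAAAAAAAAAAAAAAAAAAAAAAAAAAAAAAAAAAAAAAAAAAAAAAAAAAAAAAAAAAAAAAAAAAAAAAAAAAAAAAAAAAAAAAAAAAAAAAAAAAAAAAAAAAAAAAAAAAAAAAAAAAAAAAAAAAAAAAAAAAAAAAAAAAAAAAAAAAAAAAAAAAAAAAAAAAAAAAAAAAAAAAAAAAAAAAAAAAAAAAAAAAAAAAAAAAAAAAAAAAAAAAAAAAAAAAAAAAQAAAAAAAAAAAAAAAwAAAAAAAAAAAAAAAwAAAAAAAAAAAAAAAwAAAAAAAAAAAAAAAwAAAAAAAAAAAAAAAwAAAAAAAAAAAAAAA4APAAAAAAAAAAAAA4APgAAAAAAAAAAAB4AHwAAGAAAAAAAAB4AHAAfmAAAAAAAAB8AMAADAAAAAAAAAB8A+AABgAAAAAAAAB8w/AAB4AAAAAAAAB8//gAA+AAAAAAAAB///gAA+AAAAAAAAB///gAAeAAAAAAAAB///gAAfAAAAAAAAB//+AAAPgAAAAAAAB//8AAAPwAAAAAAAA//8AAAPzAAAAAAAA//8AQAPDAAAAAAAAf/+B4AIDgAAAAAAAP/+D4AADgAAAAAAAP//H4AADgAYAADAAH///4AADgAfAADAAD///4AADAABgADgAB///4AAHAAAgADgAAf//4AAGAAAAAHgAAH//4AAHAAAAAHwAAD//4AAHAAAAAH/8AB//4AAHgAAAAD//wAH/8AAHgAAAAD//+AAH8AADwAAAAP///AAD4AADwAAAA////wABgAADwAABgf///4AAAAADgAYP4H///4AAAAADgAYAcAP4/8PAAAADgAYAMAD4P//wAAADgAAAGAB4H//wAAADwAAADAB4H//4AAADwAAABgB8D//wAAAB4AAAAgA8Af/AAAAB8AAAAAA8AD/AAAAA+AAAAAAcAAfAAAAA+AAAAAAcAAHgAAAAPAAAAAAcAABgAAAAHAAAAAA+AAAAAAAADgAAAAB/gAAAAAAABgAAAAH/wAAAAAAABgAAAAf/4AAAAAAABgAAAB//4AAAAAAABgAAAD//4AAAAAAABgAAABx/4AAAA="/>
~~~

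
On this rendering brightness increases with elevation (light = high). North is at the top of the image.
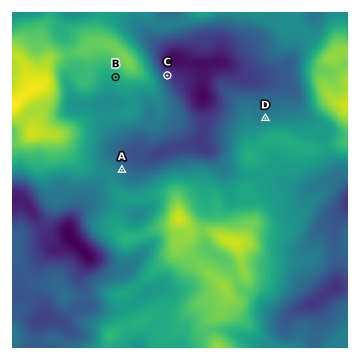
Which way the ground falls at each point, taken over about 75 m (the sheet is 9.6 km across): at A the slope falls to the NE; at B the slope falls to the SW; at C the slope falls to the NE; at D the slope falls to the N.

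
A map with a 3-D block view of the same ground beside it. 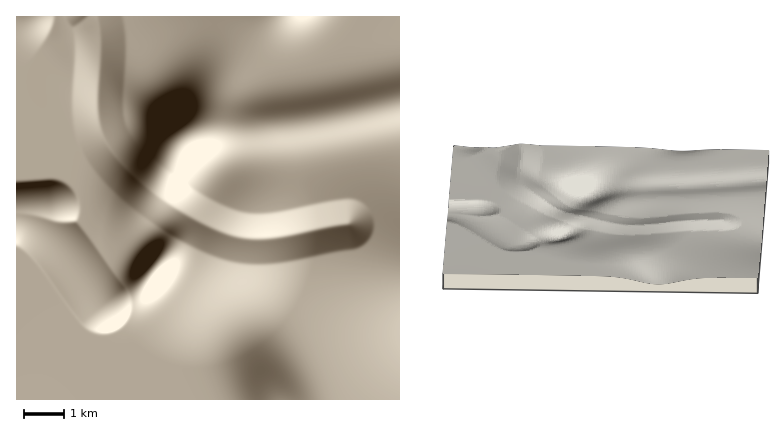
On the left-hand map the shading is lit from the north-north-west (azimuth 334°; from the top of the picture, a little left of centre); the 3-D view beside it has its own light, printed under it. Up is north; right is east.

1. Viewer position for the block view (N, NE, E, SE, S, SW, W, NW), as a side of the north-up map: S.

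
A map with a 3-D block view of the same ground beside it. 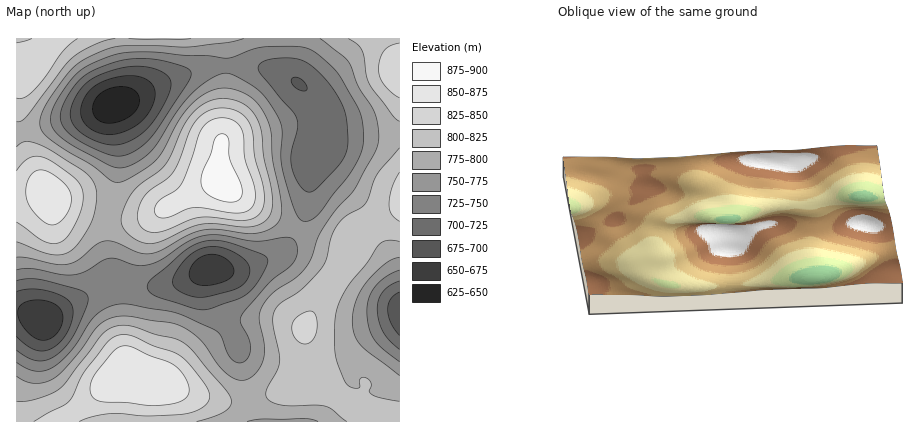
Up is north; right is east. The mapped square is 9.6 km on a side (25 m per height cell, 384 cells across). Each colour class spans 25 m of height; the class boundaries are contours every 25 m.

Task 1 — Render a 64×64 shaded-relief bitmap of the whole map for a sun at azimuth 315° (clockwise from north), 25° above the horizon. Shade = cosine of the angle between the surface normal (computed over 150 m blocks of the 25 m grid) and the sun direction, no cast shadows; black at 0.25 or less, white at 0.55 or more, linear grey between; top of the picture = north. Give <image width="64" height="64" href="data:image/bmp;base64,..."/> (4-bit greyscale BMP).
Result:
<image width="64" height="64" href="data:image/bmp;base64,Qk12CAAAAAAAAHYAAAAoAAAAQAAAAEAAAAABAAQAAAAAAAAIAAATCwAAEwsAABAAAAAAAAAAAAAAABEREQAiIiIAMzMzAERERABVVVUAZmZmAHd3dwCIiIgAmZmZAKqqqgC7u7sAzMzMAN3d3QDu7u4A////AKq7uqmId2VVVVVVVFVVVVVWZmZmZmZmZmeIiZmZmqqqqru7qpmHdlVVZmVVVVVVVVZmd3d3d2ZmZ3iJmZmZqqqqu7u6qph3ZmZmZmZmZmZmZnd4iIh3d2ZneImZmZmaqqq7u7u6qYh2Znd3d2ZmZmZnd4iZmIiHd3d4iZmZmZmZqqu8zLu6mYd3d4iHd3d3d3eImZqZmZiId3iImZmZmZmaq7zMzMuqmHd4iIiHd3d4iImaqqqqmZiIeIiZmZmZmZqrzMzczLupiIiIiIh3eIiImaq7u6qqmYiIiImZmZmZmqvM3d3dzLqYiImZmIiIiIiZq7u7uqqpmIiIiZmZmZmaq83d7t3cy6mZmZmZmIiIiJmrvMu6qqmYiIiZmZmZmaqrze7u7t3MupmZqqqZiIiIiZq8y7qqmZiIiJmZmZmZmqvN7u7u7dy7qZqqqqmYiIiImru7uqmZiIiIiZmZmZmaq83v/+7u3cuqqqq6qZiIiIiZq7u6qZiId3iJmZmZmZmrze///u7dy7qqqrqpmYiIiImqu7qpmId3eIiJmZmZmZq87v/+7t3cuqqqqqqZmIiIiZq7uqmYh3d3iIiIiImJmrze7+7u7dy7qqqqqpmZmIiJmqu6qpmHd3d4iHeIiIiJq83u7u7d3Mu6qqqqqZmZmZmaq7qqmYh3d3d3d3eIiIiavN3u7d3cy7u7u6qqqqqZmaq7u6qpmHdnd3d2d3d3eImrzN3d3czLu7u7uqqqqqqqq7u7uqqYh2ZndmZmd3d3eJq7zMzMy7u7u7u7qru7u7u8zLu7uqmHZmZmZmZmZmZ3iZqru7u7uqqru7u7u8zMzMzczLu7qYd2ZmZVVWZmZmZ4iZqqqqqqqqqqqqu8zMzN3d3cy7u6mHZmVVRFVVVmZnd4iZmqmZmZmZmaqrzMzN3e7dzMy7qYd2ZVRERFVVZmZnd4iJmZiIiIiImaq8zMzd3t3czMy6mHZlVERERVVmZmZmd4iJiId3d3d4mqvMzMzd3dzMzMuph2VURERFVWZmZmZneIiId2ZVVmZ4mru7u8zMzMzMy6mYdlVEREVWZmZlVWZ3iIh3ZVRERWeJmqqqu7vMzMzMuph2ZVVVVmZmZVVVVmd4iHdlRDM0RWeJmZmaqru8zMy6mYdmVVVWZmZlVVVVZnd3d2VDMiI0VneIiIiZmqu8zLuph3ZmZmd3dmZVVVVmd3d3ZUMiIiI0Vmd3d3iJmru7u6mHd2ZmZ3d3dlVVVmZ3d3dlQyIREiNFVmZmZniZq7u7uph3d3d4iIh2ZVVWZ3eIh3ZUMhERIzRFVVVVZ4mqvMy6mId3d3iIiHdlVWZ3iImIdlQyIRIiM0REREVWeJq8zMupiIh3eIiIh2VVZniJmZmHZUMyIiMzREMzRFZ4mrzdy6qYiIiIiZiHZVVmeJmqqph2VUMzM0RERDNEVniavN3cuqmZmImZmIdlVVZ4mqu7qph2VVVVVVRERERWeJq83dy7qqmZmZmYh2VVVniau7u7qYd2ZmZmZVVERFZ4mrvN3Mu6qqmaqZmHdmVmeJq7zMu6mYh3d3dmZVVFVneJq8zMy7uqqqqqqZh3ZmZ3irvMzMuqmYiIh3dmVVVWZ4mrzMzLu7qqq7qqmYd3d3iKu8zczLuqmZmIh3ZlVVZniau8zMy7u6qru7qZmIh3eJq8zd3My7uqmZiId2ZVVmeJq7zMzMu7u7u7uqmZmIiImrzN3dzMy7qqmYh3ZmVWZ4mru8zMzLu7vMu6qZmZmZmavN3d3dzMu6qZiHd2ZVZniaq7vMzMy7u8zLqpmaqZmau83d3d3czLupmId2ZlVmeJqqu8zNzMu7zMuqqaqqqqq7zN3d3dzMu6mYd2ZmVVZ4iaqrvMzMy7u8u6qqqqqqq7zM3d3d3cy7qYh2ZmVVVmeJmqq7zMy7u7u7qqqqqqu7vMzd3d3dzLuph3ZlVVVVZ4iZqqu8y7u7qqqpmaqqq7vMzN3e7t3cy6mYdlVVVVVneJmaqru7uqqZmZmZmaqrvMzN3e7u7t3Luph2ZVVmZmd4mZqqu7uqqoiIiIiJmaq7zM3d7u7u7dy7qYdmZmZmZ3iJmqqru6qZd3Znd3iImqvMzd3u///u3cu6mHZmZ3d3eImaqqqqqpl3ZVVmZneJqrzM3e7///7t3Lqph3d3eIiIiZqqqqqqmXZVREVVZniZq7zN3u///+7cy6mYd3iIiIiZmqqqqqmZdlQzNERVZ3iaq7zN7v//7tzLupiIiImZmZmaqqqqmZh2VDMzM0RWZ4maq7zd7v/u3Mu6mYiIiZmZmZmqqZmZmHZUMiIjM0RWeImau8ze7u7cy7qpmIiJmZmZmaqpmZmId2UzIiIjNEVmeJmqu8zd3dzLuqmYiIiZmZmZqqqZmYiHZUMiIiIjNFVniJmqu8zMzLuqmZiIiImZmZmqqqqZmYh2VDIiIiIzRFZ3iJmaq7u7uqmZmIiIiImZmZqqqqqZmIdlQyIiIiM0RWZ3iIiZqqqpmIiIh3d4iImZmqu7qqmZmHZUMiIiIzNEVWZnd3iJmZiHd3d3d3eIiImZqru6qqqZh2VDMzMzMzREVVZmZnd4h3dmZmZmd4iIiJmau7uqqqmYdlREMzMzMzREVVVVVmd3ZmZmZmZneIiIiJmru6qqqpmHZVRERERDMzRERERVVmZmVVZmZmZ4iIiIiaqqqqqqqYh2ZVRERERDM0REREVVZmZlZmZmZneIiIiJmqqq"/>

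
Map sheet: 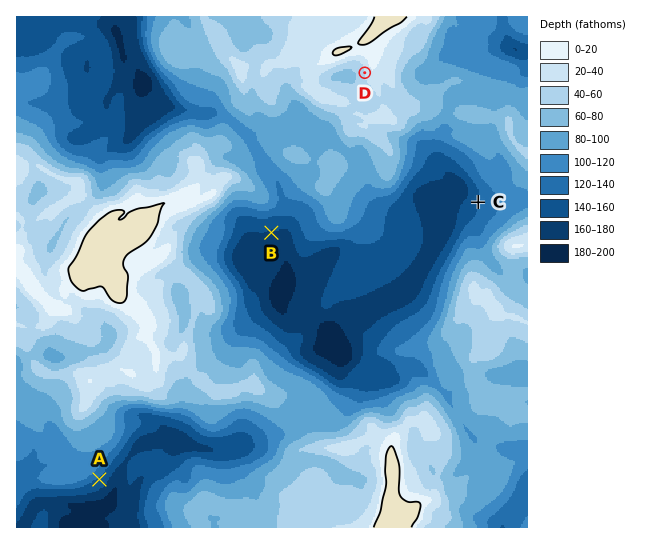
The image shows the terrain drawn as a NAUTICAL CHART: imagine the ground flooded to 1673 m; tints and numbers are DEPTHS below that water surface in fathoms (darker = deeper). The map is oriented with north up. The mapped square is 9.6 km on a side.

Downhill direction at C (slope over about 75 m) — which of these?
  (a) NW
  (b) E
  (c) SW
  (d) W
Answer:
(d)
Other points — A SE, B S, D W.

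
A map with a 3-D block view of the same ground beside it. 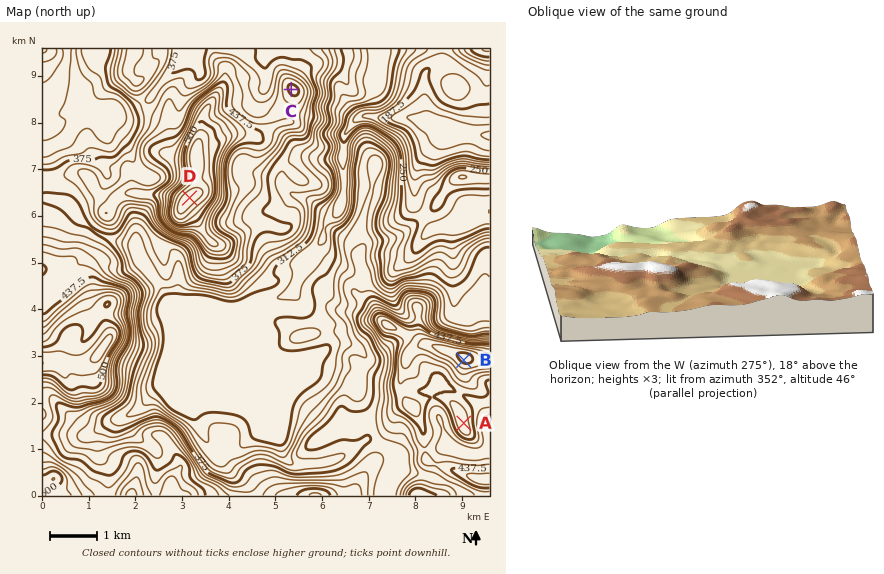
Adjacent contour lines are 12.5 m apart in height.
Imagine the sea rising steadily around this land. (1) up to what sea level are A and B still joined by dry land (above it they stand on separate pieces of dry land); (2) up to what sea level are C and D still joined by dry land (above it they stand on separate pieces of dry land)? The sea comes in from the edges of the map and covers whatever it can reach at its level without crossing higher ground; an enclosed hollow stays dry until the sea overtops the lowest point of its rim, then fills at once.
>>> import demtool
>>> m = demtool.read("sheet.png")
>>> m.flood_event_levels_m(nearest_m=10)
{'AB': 440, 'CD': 420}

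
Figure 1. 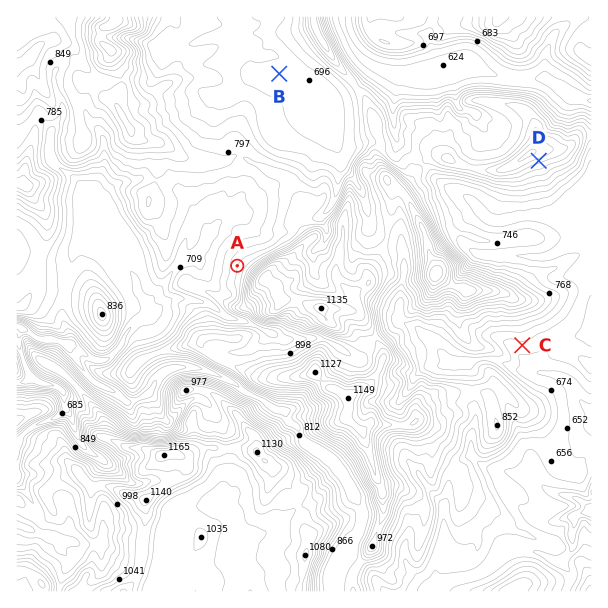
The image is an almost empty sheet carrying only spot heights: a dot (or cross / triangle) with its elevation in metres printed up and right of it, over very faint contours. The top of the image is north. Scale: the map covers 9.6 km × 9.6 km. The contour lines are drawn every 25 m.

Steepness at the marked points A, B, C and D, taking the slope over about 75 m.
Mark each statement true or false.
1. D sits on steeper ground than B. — true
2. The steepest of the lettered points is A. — false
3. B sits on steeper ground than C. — false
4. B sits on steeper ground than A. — false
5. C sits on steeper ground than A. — false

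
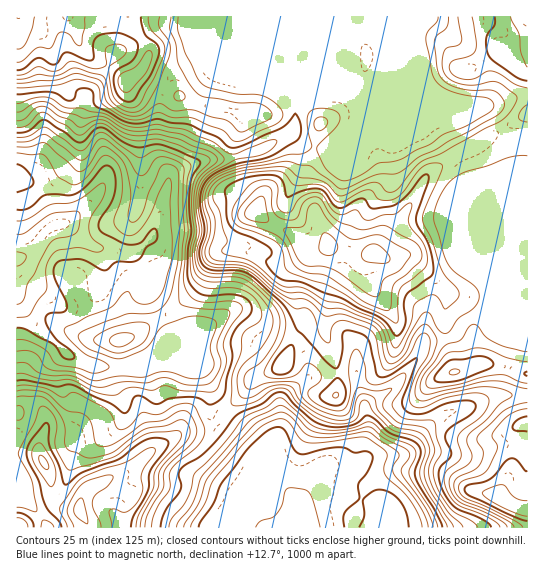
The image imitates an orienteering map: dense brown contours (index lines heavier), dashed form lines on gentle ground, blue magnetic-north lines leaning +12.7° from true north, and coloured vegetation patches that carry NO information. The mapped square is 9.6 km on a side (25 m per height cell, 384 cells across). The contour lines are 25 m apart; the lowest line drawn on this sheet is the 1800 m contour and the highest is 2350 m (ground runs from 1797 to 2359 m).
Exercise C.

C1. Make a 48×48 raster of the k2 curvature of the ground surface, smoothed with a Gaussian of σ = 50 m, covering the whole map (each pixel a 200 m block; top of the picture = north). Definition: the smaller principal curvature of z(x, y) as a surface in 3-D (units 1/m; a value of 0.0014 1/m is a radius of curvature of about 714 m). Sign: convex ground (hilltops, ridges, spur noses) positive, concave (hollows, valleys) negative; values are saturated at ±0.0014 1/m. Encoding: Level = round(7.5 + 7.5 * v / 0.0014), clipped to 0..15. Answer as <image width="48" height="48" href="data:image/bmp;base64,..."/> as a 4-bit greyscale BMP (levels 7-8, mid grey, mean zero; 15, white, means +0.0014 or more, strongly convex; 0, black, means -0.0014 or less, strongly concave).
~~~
<image width="48" height="48" href="data:image/bmp;base64,Qk32BAAAAAAAAHYAAAAoAAAAMAAAADAAAAABAAQAAAAAAIAEAAATCwAAEwsAABAAAAAAAAAAAAAAABEREQAiIiIAMzMzAERERABVVVUAZmZmAHd3dwCIiIgAmZmZAKqqqgC7u7sAzMzMAN3d3QDu7u4A////ANYTRXhWZUZUNGeHd4dnd4h3d2RDIiEAAFE2aoVGZTVodVZ3d4d3d4iHd0NGdDRXiTN2KWRmmVNohlZ3h3d3d3d3dTNnd4eIZnN2B4Z2eYVYh1Z3iHd3d3d3VEZ4eqeIVFNXA5eIZnVGZVVnd3d3d4h2VmZ4eIZmdSWII0eHd1M0V3VWd3d3Z3d2Z2WJdlVndiinJTJVZ4dkWIdFZ2d2VmdlVDNmREVndil0RmQ0eJh3VohkVmZlQzVTIiE0ZnZVZjZmR3ZSSJh4dXh2VFVVVCAjZ2RIhoiHdkN4R3d0NWZohGd3ZTRWd4ciioY1Zmd4iIN5RniVRlV4dFdlZjNWeJkSiYhTVUVomZWHN4h0V2VodVZXhyJ5mpUEh3hzIjNFVpekSXVFeVZmhkRolRF5esQCA1d2QyMyEGZkiVNnh1mGZUWJdFEUVnI5QBeYiGRFV1Q0ZTNDIjZUNEaadalEVWNXdAOYmXdlaHdkIQERFGRGdURXZapUd3NVaABGmHiGdomFIlZ5dCd3dGdlVHdVeINFeXAVdmd2VHdCR4eKmWN3dFiYdFZliGRUZ3ETNWVEZ3U2d3d4iHRFZTaZdVZmdjRDSIMHZHZnd2R3dmZmeHZ2RDJWVUVlVDNER4QYhWd3d1eHVmZmZVZ2ZlMTQzVjVkaHh1Q2d2Z3d1d1V3ZnZVVlaIZUM0VEd1eIh0ZmiIZ3d1dleHdnd3RVZmZkNohWdneIdVZmiHZ3d2dYmHdniHU1ZUMzWJhnZnh2VnZmZVd3d2ZpmIdod3YjVpdUZ3WJZ3d3iYdlRnd3d1RYiHVmRXYya9h3dkWYeGaJiHqER3d3d3VHdkNERGZCWpdlQ0aHeXV6h4lyZ3d3d3ZFZUd3ljVSM2UzRleFeGZYd2dTd3d3d2ZUVWmHmERTRVV4hlZGd1ZGdlRFd3d3d5hlU0d3iGNCSGaKtzJJhCdkhnZFd3d3d4hmdSRmd3MySpVXlzFrsxiERYhkd3d3d3dniFJGd3QiSrhliWFHlBaHQ2d0V3d3d2ZneHMld3UTRrqHioU0RDRXZEiGVnd3d2dnZ4UlZ3UiEDV4h3ZWVFRFZkeXZmZnd1VWZnUlVmNEIAAAA0ZnZWZmZlWGd3d3d1VGZ3QWVVR3dldAACVVVXdndlRFd4h3d3YmaHIWZWV2iGeZUgNVZVd2d2ZVZ3iHd6gWaHEmZmWGaHaId2I4p2Z3eId2VVeGZocWZWM3iFSXZ4Z4iZUnp3dnd3d2ZURWeHQml1VZqVOYZ4h3mXRGZmd3d3d3dUMjWGZVd0NamFN6dndmZlV1Znd3d3d0M0RFQlZkMzFKp1NXdmVVVWd3eHd2d3dUV4dWZpVZY2UIl4NHZmd3d3Z3eHeHd3ZFqpdWiaVbY4gyVoU2dmd3eIh3d3aIZ3ZHmXVXeJZYRodWNZhVVXd3d3d3d3aId3VXdlWJd5Z3WHVURHh1R3d3d3d3d3eHZ3VodVeIZ3eGZ3Z2dlRUV3d3d3d3d3d2d3VoVnd1Z4d1iHd3hlZ1Z3d3d3d3d3d3d3ZVV4dmeA=="/>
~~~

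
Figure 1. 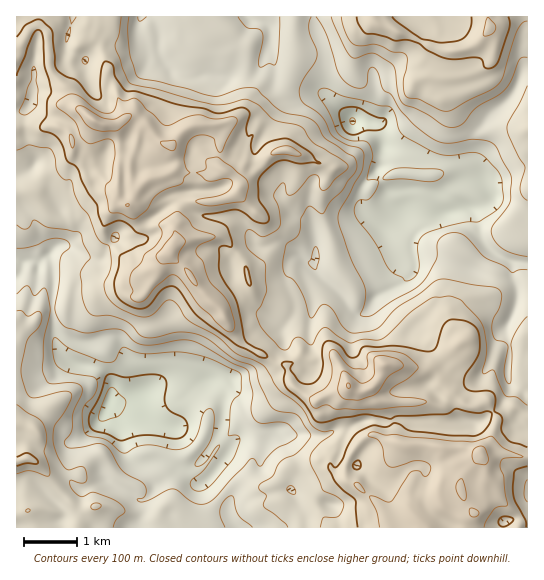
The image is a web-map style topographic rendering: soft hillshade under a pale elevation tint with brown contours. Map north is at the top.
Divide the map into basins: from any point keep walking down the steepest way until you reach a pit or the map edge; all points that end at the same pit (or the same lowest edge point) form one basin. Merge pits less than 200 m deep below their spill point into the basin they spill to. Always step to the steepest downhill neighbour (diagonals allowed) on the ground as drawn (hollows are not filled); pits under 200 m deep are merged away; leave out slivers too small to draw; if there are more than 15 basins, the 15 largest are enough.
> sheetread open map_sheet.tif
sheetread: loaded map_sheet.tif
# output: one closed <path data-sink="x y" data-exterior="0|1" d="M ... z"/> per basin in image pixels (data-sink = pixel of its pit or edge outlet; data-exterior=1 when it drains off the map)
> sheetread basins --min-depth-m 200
<path data-sink="353 121" data-exterior="0" d="M527 16l-38 0 0 13-5 8-10 8-15 6-16 0-9-3-48-23-8-1-5-8-332 0-2 9 5 4 4 8 1 30 4 8 14 15 5 13 21 17 8 4 12 1 20-10 5 2 21 24 10 4 3 0 13-16 8-4 26-1 2 2 3 8-4 9-3 22 2 3 17 10 3 4 0 8-6 6-16 5-31 2-7 8-4 16 1 12-5 11 0 5 17 16 12 19 23 23 5 12 13 18 34 20 11 2 5 18 23 17 35-13 9 5 8-1 11-9 6-15 6-3 42 5 10 9 6 11 19 16 9 2 13-6 8 16 0 8-7 18-8 8 1 4 20-3 25 5z"/><path data-sink="109 402" data-exterior="0" d="M39 16l-23 1 0 510 450 1 2-10 5-5-10-16-2-10 5-3 13 0 4-2 2-15-4-16 8-8 7-18 0-8-8-16-13 6-9-2-19-16-6-11-7-7-45-7-6 3-6 15-11 9-8 1-9-5-35 13-23-17-5-18-11-2-34-20-13-18-5-12-23-23-12-19-17-16 0-5 5-11-1-12 4-16 7-8 31-2 16-5 6-6 0-8-3-4-17-10-2-3 3-22 4-9-3-8-2-2-26 1-8 4-12 15-4 1-10-4-19-22-7-4-20 10-12-1-8-4-21-17-5-13-14-15-4-8-1-30-4-8-5-4z"/><path data-sink="527 493" data-exterior="1" d="M502 452l-20 3 3 12-2 15-4 2-13 0-5 3 2 10 10 16-5 5-1 10 61-1 0-69z"/>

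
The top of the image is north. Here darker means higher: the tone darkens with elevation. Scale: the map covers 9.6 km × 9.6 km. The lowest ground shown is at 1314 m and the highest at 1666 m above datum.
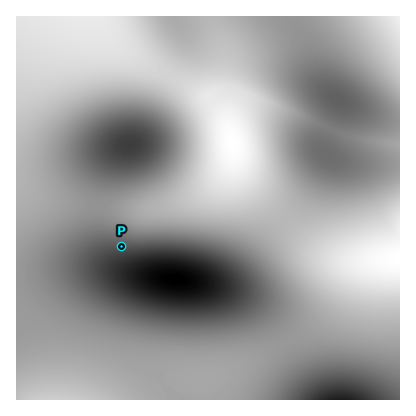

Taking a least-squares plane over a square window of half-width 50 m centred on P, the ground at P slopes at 9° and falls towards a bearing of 359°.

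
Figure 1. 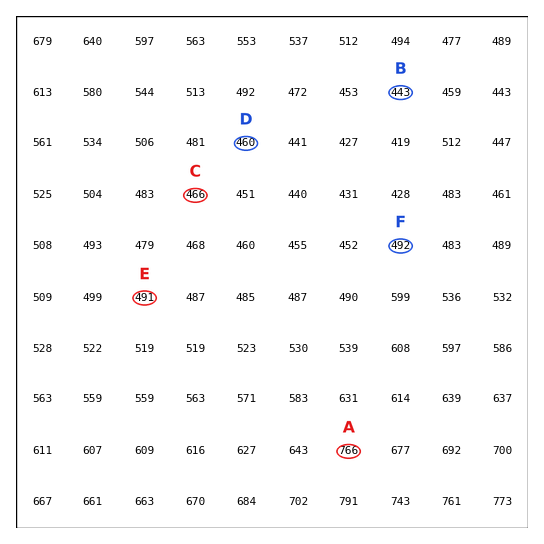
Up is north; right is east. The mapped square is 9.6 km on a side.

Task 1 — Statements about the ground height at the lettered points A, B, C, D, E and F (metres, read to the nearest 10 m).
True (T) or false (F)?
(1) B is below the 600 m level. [T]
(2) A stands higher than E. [T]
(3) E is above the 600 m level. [F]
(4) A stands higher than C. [T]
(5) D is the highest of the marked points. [F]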